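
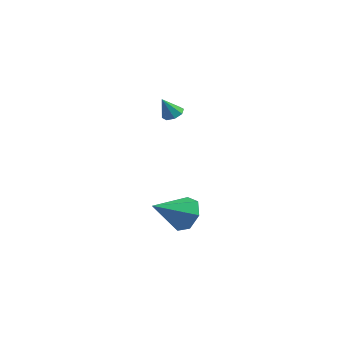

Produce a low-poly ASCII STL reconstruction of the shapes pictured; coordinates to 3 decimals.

solid 
facet normal 0.384 0.779 -0.495
outer loop
vertex 0.99 1.551 -2.487
vertex -0.006 1.818 -2.84
vertex 0.503 2.143 -1.933
endloop
endfacet
facet normal 0.531 -0.303 0.791
outer loop
vertex 0.99 1.551 -2.487
vertex 0.503 2.143 -1.933
vertex -0.814 0.182 -1.8
endloop
endfacet
facet normal 0.385 0.779 -0.495
outer loop
vertex 0.503 2.143 -1.933
vertex -0.006 1.818 -2.84
vertex -0.367 2.491 -2.062
endloop
endfacet
facet normal -0.094 0.130 0.987
outer loop
vertex 0.503 2.143 -1.933
vertex -0.367 2.491 -2.062
vertex -0.814 0.182 -1.8
endloop
endfacet
facet normal 0.385 0.779 -0.495
outer loop
vertex -0.367 2.491 -2.062
vertex -0.006 1.818 -2.84
vertex -0.966 2.332 -2.777
endloop
endfacet
facet normal -0.771 0.217 0.598
outer loop
vertex -0.367 2.491 -2.062
vertex -0.966 2.332 -2.777
vertex -0.814 0.182 -1.8
endloop
endfacet
facet normal 0.384 0.779 -0.496
outer loop
vertex -0.966 2.332 -2.777
vertex -0.006 1.818 -2.84
vertex -0.842 1.786 -3.539
endloop
endfacet
facet normal -0.991 -0.108 -0.084
outer loop
vertex -0.966 2.332 -2.777
vertex -0.842 1.786 -3.539
vertex -0.814 0.182 -1.8
endloop
endfacet
facet normal 0.385 0.779 -0.496
outer loop
vertex -0.842 1.786 -3.539
vertex -0.006 1.818 -2.84
vertex -0.089 1.264 -3.775
endloop
endfacet
facet normal -0.586 -0.600 -0.544
outer loop
vertex -0.842 1.786 -3.539
vertex -0.089 1.264 -3.775
vertex -0.814 0.182 -1.8
endloop
endfacet
facet normal 0.384 0.779 -0.496
outer loop
vertex -0.089 1.264 -3.775
vertex -0.006 1.818 -2.84
vertex 0.726 1.16 -3.307
endloop
endfacet
facet normal 0.137 -0.889 -0.437
outer loop
vertex -0.089 1.264 -3.775
vertex 0.726 1.16 -3.307
vertex -0.814 0.182 -1.8
endloop
endfacet
facet normal 0.384 0.779 -0.495
outer loop
vertex 0.726 1.16 -3.307
vertex -0.006 1.818 -2.84
vertex 0.99 1.551 -2.487
endloop
endfacet
facet normal 0.634 -0.757 0.157
outer loop
vertex 0.726 1.16 -3.307
vertex 0.99 1.551 -2.487
vertex -0.814 0.182 -1.8
endloop
endfacet
facet normal 0.238 0.414 -0.878
outer loop
vertex -1.109 2.459 3.174
vertex -1.535 2.873 3.254
vertex -0.952 2.831 3.392
endloop
endfacet
facet normal 0.729 -0.548 0.410
outer loop
vertex -1.109 2.459 3.174
vertex -0.952 2.831 3.392
vertex -1.825 2.367 4.326
endloop
endfacet
facet normal 0.238 0.416 -0.878
outer loop
vertex -0.952 2.831 3.392
vertex -1.535 2.873 3.254
vertex -1.137 3.228 3.53
endloop
endfacet
facet normal 0.707 0.085 0.703
outer loop
vertex -0.952 2.831 3.392
vertex -1.137 3.228 3.53
vertex -1.825 2.367 4.326
endloop
endfacet
facet normal 0.239 0.415 -0.878
outer loop
vertex -1.137 3.228 3.53
vertex -1.535 2.873 3.254
vertex -1.555 3.418 3.506
endloop
endfacet
facet normal 0.212 0.567 0.796
outer loop
vertex -1.137 3.228 3.53
vertex -1.555 3.418 3.506
vertex -1.825 2.367 4.326
endloop
endfacet
facet normal 0.237 0.415 -0.878
outer loop
vertex -1.555 3.418 3.506
vertex -1.535 2.873 3.254
vertex -1.961 3.288 3.335
endloop
endfacet
facet normal -0.465 0.616 0.636
outer loop
vertex -1.555 3.418 3.506
vertex -1.961 3.288 3.335
vertex -1.825 2.367 4.326
endloop
endfacet
facet normal 0.237 0.415 -0.878
outer loop
vertex -1.961 3.288 3.335
vertex -1.535 2.873 3.254
vertex -2.117 2.916 3.117
endloop
endfacet
facet normal -0.927 0.203 0.316
outer loop
vertex -1.961 3.288 3.335
vertex -2.117 2.916 3.117
vertex -1.825 2.367 4.326
endloop
endfacet
facet normal 0.237 0.415 -0.878
outer loop
vertex -2.117 2.916 3.117
vertex -1.535 2.873 3.254
vertex -1.933 2.519 2.979
endloop
endfacet
facet normal -0.904 -0.427 0.024
outer loop
vertex -2.117 2.916 3.117
vertex -1.933 2.519 2.979
vertex -1.825 2.367 4.326
endloop
endfacet
facet normal 0.237 0.415 -0.878
outer loop
vertex -1.933 2.519 2.979
vertex -1.535 2.873 3.254
vertex -1.515 2.329 3.002
endloop
endfacet
facet normal -0.410 -0.910 -0.070
outer loop
vertex -1.933 2.519 2.979
vertex -1.515 2.329 3.002
vertex -1.825 2.367 4.326
endloop
endfacet
facet normal 0.239 0.415 -0.878
outer loop
vertex -1.515 2.329 3.002
vertex -1.535 2.873 3.254
vertex -1.109 2.459 3.174
endloop
endfacet
facet normal 0.269 -0.959 0.090
outer loop
vertex -1.515 2.329 3.002
vertex -1.109 2.459 3.174
vertex -1.825 2.367 4.326
endloop
endfacet

endsolid


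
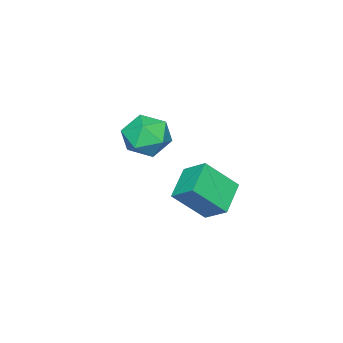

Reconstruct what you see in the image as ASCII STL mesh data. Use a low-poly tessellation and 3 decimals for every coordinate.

solid 
facet normal -0.886 -0.229 0.404
outer loop
vertex 2.483 0.578 2.045
vertex 1.658 1.534 0.777
vertex 2.419 -0.407 1.345
endloop
endfacet
facet normal 0.462 -0.534 0.709
outer loop
vertex 3.782 -0.054 0.723
vertex 2.483 0.578 2.045
vertex 2.419 -0.407 1.345
endloop
endfacet
facet normal -0.886 -0.229 0.404
outer loop
vertex 2.419 -0.407 1.345
vertex 1.658 1.534 0.777
vertex 1.593 0.549 0.077
endloop
endfacet
facet normal -0.053 -0.814 -0.579
outer loop
vertex 1.593 0.549 0.077
vertex 3.782 -0.054 0.723
vertex 2.419 -0.407 1.345
endloop
endfacet
facet normal 0.053 0.814 0.579
outer loop
vertex 2.483 0.578 2.045
vertex 3.021 1.887 0.155
vertex 1.658 1.534 0.777
endloop
endfacet
facet normal 0.461 -0.534 0.709
outer loop
vertex 3.847 0.931 1.423
vertex 2.483 0.578 2.045
vertex 3.782 -0.054 0.723
endloop
endfacet
facet normal 0.053 0.814 0.579
outer loop
vertex 3.847 0.931 1.423
vertex 3.021 1.887 0.155
vertex 2.483 0.578 2.045
endloop
endfacet
facet normal -0.462 0.534 -0.708
outer loop
vertex 1.658 1.534 0.777
vertex 3.021 1.887 0.155
vertex 1.593 0.549 0.077
endloop
endfacet
facet normal -0.053 -0.814 -0.579
outer loop
vertex 2.957 0.902 -0.545
vertex 3.782 -0.054 0.723
vertex 1.593 0.549 0.077
endloop
endfacet
facet normal -0.461 0.534 -0.709
outer loop
vertex 1.593 0.549 0.077
vertex 3.021 1.887 0.155
vertex 2.957 0.902 -0.545
endloop
endfacet
facet normal 0.886 0.229 -0.404
outer loop
vertex 2.957 0.902 -0.545
vertex 3.847 0.931 1.423
vertex 3.782 -0.054 0.723
endloop
endfacet
facet normal 0.886 0.229 -0.404
outer loop
vertex 3.021 1.887 0.155
vertex 3.847 0.931 1.423
vertex 2.957 0.902 -0.545
endloop
endfacet
facet normal -0.095 0.110 0.989
outer loop
vertex -0.031 -2.881 1.92
vertex 0.16 -3.97 2.059
vertex 1.011 -3.251 2.061
endloop
endfacet
facet normal 0.157 0.706 0.690
outer loop
vertex -0.031 -2.881 1.92
vertex 1.011 -3.251 2.061
vertex 0.797 -2.463 1.303
endloop
endfacet
facet normal -0.316 0.927 0.203
outer loop
vertex -0.031 -2.881 1.92
vertex 0.797 -2.463 1.303
vertex -0.186 -2.695 0.832
endloop
endfacet
facet normal -0.861 0.466 0.202
outer loop
vertex -0.031 -2.881 1.92
vertex -0.186 -2.695 0.832
vertex -0.58 -3.627 1.3
endloop
endfacet
facet normal -0.724 -0.039 0.688
outer loop
vertex -0.031 -2.881 1.92
vertex -0.58 -3.627 1.3
vertex 0.16 -3.97 2.059
endloop
endfacet
facet normal 0.763 0.544 0.350
outer loop
vertex 0.797 -2.463 1.303
vertex 1.011 -3.251 2.061
vertex 1.5 -3.293 1.06
endloop
endfacet
facet normal 0.355 -0.422 0.834
outer loop
vertex 1.011 -3.251 2.061
vertex 0.16 -3.97 2.059
vertex 1.106 -4.225 1.528
endloop
endfacet
facet normal -0.663 -0.663 0.347
outer loop
vertex 0.16 -3.97 2.059
vertex -0.58 -3.627 1.3
vertex 0.123 -4.457 1.057
endloop
endfacet
facet normal -0.885 0.154 -0.439
outer loop
vertex -0.58 -3.627 1.3
vertex -0.186 -2.695 0.832
vertex -0.091 -3.669 0.299
endloop
endfacet
facet normal -0.003 0.899 -0.437
outer loop
vertex -0.186 -2.695 0.832
vertex 0.797 -2.463 1.303
vertex 0.76 -2.95 0.301
endloop
endfacet
facet normal 0.861 -0.466 -0.202
outer loop
vertex 0.951 -4.039 0.44
vertex 1.5 -3.293 1.06
vertex 1.106 -4.225 1.528
endloop
endfacet
facet normal 0.316 -0.927 -0.203
outer loop
vertex 0.951 -4.039 0.44
vertex 1.106 -4.225 1.528
vertex 0.123 -4.457 1.057
endloop
endfacet
facet normal -0.157 -0.706 -0.690
outer loop
vertex 0.951 -4.039 0.44
vertex 0.123 -4.457 1.057
vertex -0.091 -3.669 0.299
endloop
endfacet
facet normal 0.095 -0.110 -0.989
outer loop
vertex 0.951 -4.039 0.44
vertex -0.091 -3.669 0.299
vertex 0.76 -2.95 0.301
endloop
endfacet
facet normal 0.724 0.039 -0.688
outer loop
vertex 0.951 -4.039 0.44
vertex 0.76 -2.95 0.301
vertex 1.5 -3.293 1.06
endloop
endfacet
facet normal 0.885 -0.154 0.439
outer loop
vertex 1.106 -4.225 1.528
vertex 1.5 -3.293 1.06
vertex 1.011 -3.251 2.061
endloop
endfacet
facet normal 0.003 -0.899 0.437
outer loop
vertex 0.123 -4.457 1.057
vertex 1.106 -4.225 1.528
vertex 0.16 -3.97 2.059
endloop
endfacet
facet normal -0.763 -0.544 -0.350
outer loop
vertex -0.091 -3.669 0.299
vertex 0.123 -4.457 1.057
vertex -0.58 -3.627 1.3
endloop
endfacet
facet normal -0.355 0.422 -0.834
outer loop
vertex 0.76 -2.95 0.301
vertex -0.091 -3.669 0.299
vertex -0.186 -2.695 0.832
endloop
endfacet
facet normal 0.663 0.663 -0.347
outer loop
vertex 1.5 -3.293 1.06
vertex 0.76 -2.95 0.301
vertex 0.797 -2.463 1.303
endloop
endfacet

endsolid


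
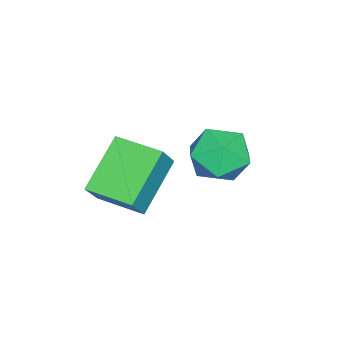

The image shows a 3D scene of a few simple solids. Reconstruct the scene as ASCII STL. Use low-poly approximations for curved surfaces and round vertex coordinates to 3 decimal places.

solid 
facet normal -0.504 0.842 0.192
outer loop
vertex 3.855 1.931 -1.013
vertex 3.019 1.519 -1.4
vertex 3.223 1.417 -0.417
endloop
endfacet
facet normal 0.021 0.746 0.666
outer loop
vertex 3.855 1.931 -1.013
vertex 3.223 1.417 -0.417
vertex 4.22 1.299 -0.316
endloop
endfacet
facet normal 0.637 0.707 0.308
outer loop
vertex 3.855 1.931 -1.013
vertex 4.22 1.299 -0.316
vertex 4.633 1.328 -1.237
endloop
endfacet
facet normal 0.492 0.779 -0.388
outer loop
vertex 3.855 1.931 -1.013
vertex 4.633 1.328 -1.237
vertex 3.89 1.464 -1.907
endloop
endfacet
facet normal -0.213 0.863 -0.459
outer loop
vertex 3.855 1.931 -1.013
vertex 3.89 1.464 -1.907
vertex 3.019 1.519 -1.4
endloop
endfacet
facet normal -0.086 0.118 0.989
outer loop
vertex 4.22 1.299 -0.316
vertex 3.223 1.417 -0.417
vertex 3.61 0.496 -0.273
endloop
endfacet
facet normal -0.935 0.275 0.223
outer loop
vertex 3.223 1.417 -0.417
vertex 3.019 1.519 -1.4
vertex 2.867 0.632 -0.943
endloop
endfacet
facet normal -0.464 0.308 -0.831
outer loop
vertex 3.019 1.519 -1.4
vertex 3.89 1.464 -1.907
vertex 3.28 0.661 -1.864
endloop
endfacet
facet normal 0.677 0.173 -0.716
outer loop
vertex 3.89 1.464 -1.907
vertex 4.633 1.328 -1.237
vertex 4.277 0.543 -1.763
endloop
endfacet
facet normal 0.910 0.055 0.410
outer loop
vertex 4.633 1.328 -1.237
vertex 4.22 1.299 -0.316
vertex 4.481 0.441 -0.78
endloop
endfacet
facet normal -0.492 -0.779 0.388
outer loop
vertex 3.645 0.029 -1.167
vertex 3.61 0.496 -0.273
vertex 2.867 0.632 -0.943
endloop
endfacet
facet normal -0.637 -0.707 -0.308
outer loop
vertex 3.645 0.029 -1.167
vertex 2.867 0.632 -0.943
vertex 3.28 0.661 -1.864
endloop
endfacet
facet normal -0.021 -0.746 -0.666
outer loop
vertex 3.645 0.029 -1.167
vertex 3.28 0.661 -1.864
vertex 4.277 0.543 -1.763
endloop
endfacet
facet normal 0.504 -0.842 -0.192
outer loop
vertex 3.645 0.029 -1.167
vertex 4.277 0.543 -1.763
vertex 4.481 0.441 -0.78
endloop
endfacet
facet normal 0.213 -0.863 0.459
outer loop
vertex 3.645 0.029 -1.167
vertex 4.481 0.441 -0.78
vertex 3.61 0.496 -0.273
endloop
endfacet
facet normal -0.677 -0.173 0.716
outer loop
vertex 2.867 0.632 -0.943
vertex 3.61 0.496 -0.273
vertex 3.223 1.417 -0.417
endloop
endfacet
facet normal -0.910 -0.055 -0.410
outer loop
vertex 3.28 0.661 -1.864
vertex 2.867 0.632 -0.943
vertex 3.019 1.519 -1.4
endloop
endfacet
facet normal 0.086 -0.118 -0.989
outer loop
vertex 4.277 0.543 -1.763
vertex 3.28 0.661 -1.864
vertex 3.89 1.464 -1.907
endloop
endfacet
facet normal 0.935 -0.275 -0.223
outer loop
vertex 4.481 0.441 -0.78
vertex 4.277 0.543 -1.763
vertex 4.633 1.328 -1.237
endloop
endfacet
facet normal 0.464 -0.308 0.831
outer loop
vertex 3.61 0.496 -0.273
vertex 4.481 0.441 -0.78
vertex 4.22 1.299 -0.316
endloop
endfacet
facet normal -0.577 0.036 -0.816
outer loop
vertex 2.432 -2.553 -3.023
vertex 2.553 -0.988 -3.04
vertex 4.066 -2.693 -4.185
endloop
endfacet
facet normal -0.077 -0.997 0.012
outer loop
vertex 4.707 -2.732 -3.28
vertex 2.432 -2.553 -3.023
vertex 4.066 -2.693 -4.185
endloop
endfacet
facet normal -0.578 0.035 -0.816
outer loop
vertex 4.066 -2.693 -4.185
vertex 2.553 -0.988 -3.04
vertex 4.187 -1.127 -4.203
endloop
endfacet
facet normal 0.813 -0.069 -0.579
outer loop
vertex 4.187 -1.127 -4.203
vertex 4.707 -2.732 -3.28
vertex 4.066 -2.693 -4.185
endloop
endfacet
facet normal -0.813 0.069 0.579
outer loop
vertex 2.432 -2.553 -3.023
vertex 3.194 -1.027 -2.135
vertex 2.553 -0.988 -3.04
endloop
endfacet
facet normal -0.077 -0.997 0.011
outer loop
vertex 3.073 -2.593 -2.117
vertex 2.432 -2.553 -3.023
vertex 4.707 -2.732 -3.28
endloop
endfacet
facet normal -0.813 0.069 0.578
outer loop
vertex 3.073 -2.593 -2.117
vertex 3.194 -1.027 -2.135
vertex 2.432 -2.553 -3.023
endloop
endfacet
facet normal 0.077 0.997 -0.011
outer loop
vertex 2.553 -0.988 -3.04
vertex 3.194 -1.027 -2.135
vertex 4.187 -1.127 -4.203
endloop
endfacet
facet normal 0.813 -0.069 -0.578
outer loop
vertex 4.828 -1.167 -3.297
vertex 4.707 -2.732 -3.28
vertex 4.187 -1.127 -4.203
endloop
endfacet
facet normal 0.078 0.997 -0.011
outer loop
vertex 4.187 -1.127 -4.203
vertex 3.194 -1.027 -2.135
vertex 4.828 -1.167 -3.297
endloop
endfacet
facet normal 0.577 -0.036 0.816
outer loop
vertex 4.828 -1.167 -3.297
vertex 3.073 -2.593 -2.117
vertex 4.707 -2.732 -3.28
endloop
endfacet
facet normal 0.577 -0.035 0.816
outer loop
vertex 3.194 -1.027 -2.135
vertex 3.073 -2.593 -2.117
vertex 4.828 -1.167 -3.297
endloop
endfacet

endsolid


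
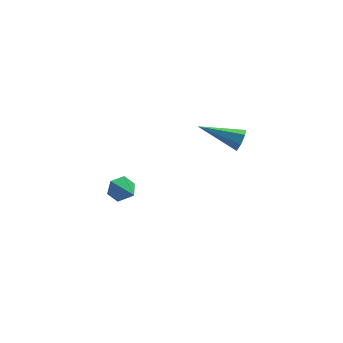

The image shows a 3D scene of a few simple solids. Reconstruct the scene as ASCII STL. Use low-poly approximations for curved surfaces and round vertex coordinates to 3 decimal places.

solid 
facet normal 0.768 -0.538 -0.349
outer loop
vertex 3.817 -0.74 2.645
vertex 3.505 -0.926 2.245
vertex 3.817 -0.485 2.252
endloop
endfacet
facet normal 0.419 0.762 0.494
outer loop
vertex 3.817 -0.74 2.645
vertex 3.817 -0.485 2.252
vertex 2.115 0.046 2.875
endloop
endfacet
facet normal 0.768 -0.538 -0.348
outer loop
vertex 3.817 -0.485 2.252
vertex 3.505 -0.926 2.245
vertex 3.582 -0.562 1.853
endloop
endfacet
facet normal 0.186 0.938 -0.291
outer loop
vertex 3.817 -0.485 2.252
vertex 3.582 -0.562 1.853
vertex 2.115 0.046 2.875
endloop
endfacet
facet normal 0.768 -0.537 -0.348
outer loop
vertex 3.582 -0.562 1.853
vertex 3.505 -0.926 2.245
vertex 3.29 -0.913 1.75
endloop
endfacet
facet normal -0.338 0.513 -0.790
outer loop
vertex 3.582 -0.562 1.853
vertex 3.29 -0.913 1.75
vertex 2.115 0.046 2.875
endloop
endfacet
facet normal 0.769 -0.536 -0.348
outer loop
vertex 3.29 -0.913 1.75
vertex 3.505 -0.926 2.245
vertex 3.16 -1.274 2.019
endloop
endfacet
facet normal -0.756 -0.193 -0.625
outer loop
vertex 3.29 -0.913 1.75
vertex 3.16 -1.274 2.019
vertex 2.115 0.046 2.875
endloop
endfacet
facet normal 0.769 -0.536 -0.349
outer loop
vertex 3.16 -1.274 2.019
vertex 3.505 -0.926 2.245
vertex 3.29 -1.373 2.458
endloop
endfacet
facet normal -0.757 -0.649 0.078
outer loop
vertex 3.16 -1.274 2.019
vertex 3.29 -1.373 2.458
vertex 2.115 0.046 2.875
endloop
endfacet
facet normal 0.769 -0.536 -0.348
outer loop
vertex 3.29 -1.373 2.458
vertex 3.505 -0.926 2.245
vertex 3.582 -1.135 2.737
endloop
endfacet
facet normal -0.338 -0.512 0.790
outer loop
vertex 3.29 -1.373 2.458
vertex 3.582 -1.135 2.737
vertex 2.115 0.046 2.875
endloop
endfacet
facet normal 0.768 -0.538 -0.349
outer loop
vertex 3.582 -1.135 2.737
vertex 3.505 -0.926 2.245
vertex 3.817 -0.74 2.645
endloop
endfacet
facet normal 0.186 0.117 0.976
outer loop
vertex 3.582 -1.135 2.737
vertex 3.817 -0.74 2.645
vertex 2.115 0.046 2.875
endloop
endfacet
facet normal -0.046 0.904 -0.426
outer loop
vertex 0.57 3.883 -2.838
vertex 0.299 3.62 -3.367
vertex -0.077 3.83 -2.88
endloop
endfacet
facet normal -0.068 0.040 0.997
outer loop
vertex 0.57 3.883 -2.838
vertex -0.077 3.83 -2.88
vertex 0.361 2.4 -2.793
endloop
endfacet
facet normal -0.046 0.904 -0.425
outer loop
vertex -0.077 3.83 -2.88
vertex 0.299 3.62 -3.367
vertex -0.347 3.567 -3.41
endloop
endfacet
facet normal -0.821 -0.219 0.527
outer loop
vertex -0.077 3.83 -2.88
vertex -0.347 3.567 -3.41
vertex 0.361 2.4 -2.793
endloop
endfacet
facet normal -0.046 0.904 -0.426
outer loop
vertex -0.347 3.567 -3.41
vertex 0.299 3.62 -3.367
vertex 0.029 3.357 -3.896
endloop
endfacet
facet normal -0.734 -0.607 -0.306
outer loop
vertex -0.347 3.567 -3.41
vertex 0.029 3.357 -3.896
vertex 0.361 2.4 -2.793
endloop
endfacet
facet normal -0.046 0.904 -0.426
outer loop
vertex 0.029 3.357 -3.896
vertex 0.299 3.62 -3.367
vertex 0.675 3.41 -3.854
endloop
endfacet
facet normal 0.104 -0.736 -0.669
outer loop
vertex 0.029 3.357 -3.896
vertex 0.675 3.41 -3.854
vertex 0.361 2.4 -2.793
endloop
endfacet
facet normal -0.046 0.904 -0.425
outer loop
vertex 0.675 3.41 -3.854
vertex 0.299 3.62 -3.367
vertex 0.946 3.673 -3.324
endloop
endfacet
facet normal 0.856 -0.477 -0.201
outer loop
vertex 0.675 3.41 -3.854
vertex 0.946 3.673 -3.324
vertex 0.361 2.4 -2.793
endloop
endfacet
facet normal -0.046 0.904 -0.426
outer loop
vertex 0.946 3.673 -3.324
vertex 0.299 3.62 -3.367
vertex 0.57 3.883 -2.838
endloop
endfacet
facet normal 0.769 -0.089 0.633
outer loop
vertex 0.946 3.673 -3.324
vertex 0.57 3.883 -2.838
vertex 0.361 2.4 -2.793
endloop
endfacet

endsolid


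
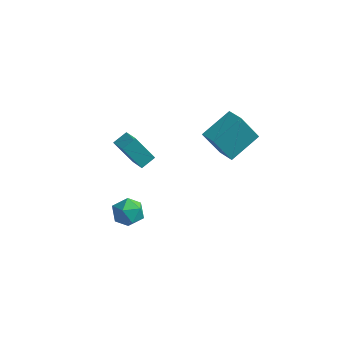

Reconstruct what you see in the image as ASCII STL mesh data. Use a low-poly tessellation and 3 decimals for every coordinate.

solid 
facet normal -0.495 -0.232 0.837
outer loop
vertex -3.761 0.528 0.484
vertex -3.429 1.295 0.893
vertex -4.672 1.122 0.11
endloop
endfacet
facet normal -0.357 -0.824 -0.440
outer loop
vertex -3.771 1.545 -1.413
vertex -3.761 0.528 0.484
vertex -4.672 1.122 0.11
endloop
endfacet
facet normal -0.495 -0.232 0.837
outer loop
vertex -4.672 1.122 0.11
vertex -3.429 1.295 0.893
vertex -4.34 1.889 0.519
endloop
endfacet
facet normal -0.792 0.516 -0.325
outer loop
vertex -4.34 1.889 0.519
vertex -3.771 1.545 -1.413
vertex -4.672 1.122 0.11
endloop
endfacet
facet normal 0.792 -0.516 0.325
outer loop
vertex -3.761 0.528 0.484
vertex -2.528 1.718 -0.63
vertex -3.429 1.295 0.893
endloop
endfacet
facet normal -0.357 -0.824 -0.440
outer loop
vertex -2.86 0.951 -1.039
vertex -3.761 0.528 0.484
vertex -3.771 1.545 -1.413
endloop
endfacet
facet normal 0.792 -0.516 0.325
outer loop
vertex -2.86 0.951 -1.039
vertex -2.528 1.718 -0.63
vertex -3.761 0.528 0.484
endloop
endfacet
facet normal 0.357 0.824 0.440
outer loop
vertex -3.429 1.295 0.893
vertex -2.528 1.718 -0.63
vertex -4.34 1.889 0.519
endloop
endfacet
facet normal -0.792 0.516 -0.325
outer loop
vertex -3.439 2.312 -1.004
vertex -3.771 1.545 -1.413
vertex -4.34 1.889 0.519
endloop
endfacet
facet normal 0.357 0.824 0.440
outer loop
vertex -4.34 1.889 0.519
vertex -2.528 1.718 -0.63
vertex -3.439 2.312 -1.004
endloop
endfacet
facet normal 0.495 0.232 -0.837
outer loop
vertex -3.439 2.312 -1.004
vertex -2.86 0.951 -1.039
vertex -3.771 1.545 -1.413
endloop
endfacet
facet normal 0.495 0.232 -0.837
outer loop
vertex -2.528 1.718 -0.63
vertex -2.86 0.951 -1.039
vertex -3.439 2.312 -1.004
endloop
endfacet
facet normal -0.390 -0.321 0.863
outer loop
vertex 2.008 2.501 4.007
vertex 1.063 3.011 3.77
vertex 1.356 0.874 3.107
endloop
endfacet
facet normal 0.860 -0.464 0.215
outer loop
vertex 2.077 1.469 1.51
vertex 2.008 2.501 4.007
vertex 1.356 0.874 3.107
endloop
endfacet
facet normal -0.391 -0.321 0.863
outer loop
vertex 1.356 0.874 3.107
vertex 1.063 3.011 3.77
vertex 0.411 1.385 2.869
endloop
endfacet
facet normal -0.331 -0.825 -0.457
outer loop
vertex 0.411 1.385 2.869
vertex 2.077 1.469 1.51
vertex 1.356 0.874 3.107
endloop
endfacet
facet normal 0.331 0.826 0.457
outer loop
vertex 2.008 2.501 4.007
vertex 1.784 3.606 2.173
vertex 1.063 3.011 3.77
endloop
endfacet
facet normal 0.859 -0.464 0.215
outer loop
vertex 2.729 3.095 2.411
vertex 2.008 2.501 4.007
vertex 2.077 1.469 1.51
endloop
endfacet
facet normal 0.331 0.826 0.457
outer loop
vertex 2.729 3.095 2.411
vertex 1.784 3.606 2.173
vertex 2.008 2.501 4.007
endloop
endfacet
facet normal -0.859 0.464 -0.215
outer loop
vertex 1.063 3.011 3.77
vertex 1.784 3.606 2.173
vertex 0.411 1.385 2.869
endloop
endfacet
facet normal -0.331 -0.826 -0.457
outer loop
vertex 1.132 1.979 1.273
vertex 2.077 1.469 1.51
vertex 0.411 1.385 2.869
endloop
endfacet
facet normal -0.859 0.464 -0.216
outer loop
vertex 0.411 1.385 2.869
vertex 1.784 3.606 2.173
vertex 1.132 1.979 1.273
endloop
endfacet
facet normal 0.390 0.322 -0.863
outer loop
vertex 1.132 1.979 1.273
vertex 2.729 3.095 2.411
vertex 2.077 1.469 1.51
endloop
endfacet
facet normal 0.391 0.321 -0.863
outer loop
vertex 1.784 3.606 2.173
vertex 2.729 3.095 2.411
vertex 1.132 1.979 1.273
endloop
endfacet
facet normal 0.364 0.564 0.741
outer loop
vertex -2.662 0.476 -3.49
vertex -3.115 -0.072 -2.85
vertex -2.224 -0.291 -3.121
endloop
endfacet
facet normal 0.812 0.553 0.186
outer loop
vertex -2.662 0.476 -3.49
vertex -2.224 -0.291 -3.121
vertex -2.143 -0.096 -4.055
endloop
endfacet
facet normal 0.462 0.799 -0.385
outer loop
vertex -2.662 0.476 -3.49
vertex -2.143 -0.096 -4.055
vertex -2.983 0.243 -4.36
endloop
endfacet
facet normal -0.202 0.962 -0.183
outer loop
vertex -2.662 0.476 -3.49
vertex -2.983 0.243 -4.36
vertex -3.585 0.258 -3.616
endloop
endfacet
facet normal -0.263 0.817 0.513
outer loop
vertex -2.662 0.476 -3.49
vertex -3.585 0.258 -3.616
vertex -3.115 -0.072 -2.85
endloop
endfacet
facet normal 0.990 -0.126 0.060
outer loop
vertex -2.143 -0.096 -4.055
vertex -2.224 -0.291 -3.121
vertex -2.275 -0.998 -3.764
endloop
endfacet
facet normal 0.264 -0.110 0.958
outer loop
vertex -2.224 -0.291 -3.121
vertex -3.115 -0.072 -2.85
vertex -2.877 -0.983 -3.02
endloop
endfacet
facet normal -0.750 0.300 0.589
outer loop
vertex -3.115 -0.072 -2.85
vertex -3.585 0.258 -3.616
vertex -3.717 -0.644 -3.325
endloop
endfacet
facet normal -0.651 0.536 -0.538
outer loop
vertex -3.585 0.258 -3.616
vertex -2.983 0.243 -4.36
vertex -3.636 -0.449 -4.259
endloop
endfacet
facet normal 0.423 0.272 -0.864
outer loop
vertex -2.983 0.243 -4.36
vertex -2.143 -0.096 -4.055
vertex -2.745 -0.668 -4.53
endloop
endfacet
facet normal 0.202 -0.962 0.183
outer loop
vertex -3.198 -1.216 -3.89
vertex -2.275 -0.998 -3.764
vertex -2.877 -0.983 -3.02
endloop
endfacet
facet normal -0.462 -0.799 0.385
outer loop
vertex -3.198 -1.216 -3.89
vertex -2.877 -0.983 -3.02
vertex -3.717 -0.644 -3.325
endloop
endfacet
facet normal -0.812 -0.553 -0.186
outer loop
vertex -3.198 -1.216 -3.89
vertex -3.717 -0.644 -3.325
vertex -3.636 -0.449 -4.259
endloop
endfacet
facet normal -0.364 -0.564 -0.741
outer loop
vertex -3.198 -1.216 -3.89
vertex -3.636 -0.449 -4.259
vertex -2.745 -0.668 -4.53
endloop
endfacet
facet normal 0.263 -0.817 -0.513
outer loop
vertex -3.198 -1.216 -3.89
vertex -2.745 -0.668 -4.53
vertex -2.275 -0.998 -3.764
endloop
endfacet
facet normal 0.651 -0.536 0.538
outer loop
vertex -2.877 -0.983 -3.02
vertex -2.275 -0.998 -3.764
vertex -2.224 -0.291 -3.121
endloop
endfacet
facet normal -0.423 -0.272 0.864
outer loop
vertex -3.717 -0.644 -3.325
vertex -2.877 -0.983 -3.02
vertex -3.115 -0.072 -2.85
endloop
endfacet
facet normal -0.990 0.126 -0.060
outer loop
vertex -3.636 -0.449 -4.259
vertex -3.717 -0.644 -3.325
vertex -3.585 0.258 -3.616
endloop
endfacet
facet normal -0.264 0.110 -0.958
outer loop
vertex -2.745 -0.668 -4.53
vertex -3.636 -0.449 -4.259
vertex -2.983 0.243 -4.36
endloop
endfacet
facet normal 0.750 -0.300 -0.589
outer loop
vertex -2.275 -0.998 -3.764
vertex -2.745 -0.668 -4.53
vertex -2.143 -0.096 -4.055
endloop
endfacet

endsolid


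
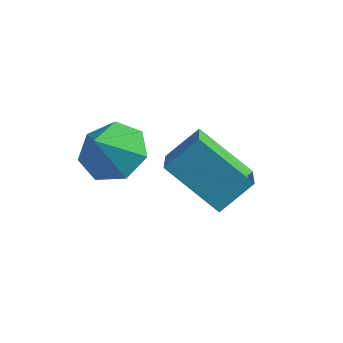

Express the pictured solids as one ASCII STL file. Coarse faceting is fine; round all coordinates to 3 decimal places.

solid 
facet normal -0.011 0.658 -0.753
outer loop
vertex -2.228 1.015 2.866
vertex -2.626 0.455 2.383
vertex -2.956 1.035 2.894
endloop
endfacet
facet normal 0.044 0.239 0.970
outer loop
vertex -2.228 1.015 2.866
vertex -2.956 1.035 2.894
vertex -2.614 -0.255 3.197
endloop
endfacet
facet normal -0.010 0.658 -0.753
outer loop
vertex -2.956 1.035 2.894
vertex -2.626 0.455 2.383
vertex -3.435 0.618 2.536
endloop
endfacet
facet normal -0.612 0.024 0.791
outer loop
vertex -2.956 1.035 2.894
vertex -3.435 0.618 2.536
vertex -2.614 -0.255 3.197
endloop
endfacet
facet normal -0.010 0.657 -0.754
outer loop
vertex -3.435 0.618 2.536
vertex -2.626 0.455 2.383
vertex -3.305 0.078 2.064
endloop
endfacet
facet normal -0.800 -0.492 0.343
outer loop
vertex -3.435 0.618 2.536
vertex -3.305 0.078 2.064
vertex -2.614 -0.255 3.197
endloop
endfacet
facet normal -0.011 0.657 -0.753
outer loop
vertex -3.305 0.078 2.064
vertex -2.626 0.455 2.383
vertex -2.663 -0.177 1.832
endloop
endfacet
facet normal -0.381 -0.924 -0.039
outer loop
vertex -3.305 0.078 2.064
vertex -2.663 -0.177 1.832
vertex -2.614 -0.255 3.197
endloop
endfacet
facet normal -0.010 0.657 -0.753
outer loop
vertex -2.663 -0.177 1.832
vertex -2.626 0.455 2.383
vertex -1.993 0.043 2.015
endloop
endfacet
facet normal 0.327 -0.943 -0.066
outer loop
vertex -2.663 -0.177 1.832
vertex -1.993 0.043 2.015
vertex -2.614 -0.255 3.197
endloop
endfacet
facet normal -0.011 0.657 -0.754
outer loop
vertex -1.993 0.043 2.015
vertex -2.626 0.455 2.383
vertex -1.799 0.574 2.475
endloop
endfacet
facet normal 0.796 -0.536 0.283
outer loop
vertex -1.993 0.043 2.015
vertex -1.799 0.574 2.475
vertex -2.614 -0.255 3.197
endloop
endfacet
facet normal -0.011 0.657 -0.753
outer loop
vertex -1.799 0.574 2.475
vertex -2.626 0.455 2.383
vertex -2.228 1.015 2.866
endloop
endfacet
facet normal 0.668 -0.009 0.744
outer loop
vertex -1.799 0.574 2.475
vertex -2.228 1.015 2.866
vertex -2.614 -0.255 3.197
endloop
endfacet
facet normal -0.774 -0.114 0.623
outer loop
vertex -1.836 1.273 1.64
vertex -1.368 1.986 2.351
vertex -2.65 2.577 0.868
endloop
endfacet
facet normal -0.422 -0.642 -0.640
outer loop
vertex -1.312 2.774 -0.211
vertex -1.836 1.273 1.64
vertex -2.65 2.577 0.868
endloop
endfacet
facet normal -0.774 -0.113 0.624
outer loop
vertex -2.65 2.577 0.868
vertex -1.368 1.986 2.351
vertex -2.182 3.29 1.578
endloop
endfacet
facet normal -0.474 0.758 -0.449
outer loop
vertex -2.182 3.29 1.578
vertex -1.312 2.774 -0.211
vertex -2.65 2.577 0.868
endloop
endfacet
facet normal 0.473 -0.758 0.449
outer loop
vertex -1.836 1.273 1.64
vertex -0.03 2.183 1.272
vertex -1.368 1.986 2.351
endloop
endfacet
facet normal -0.421 -0.642 -0.640
outer loop
vertex -0.498 1.47 0.562
vertex -1.836 1.273 1.64
vertex -1.312 2.774 -0.211
endloop
endfacet
facet normal 0.473 -0.758 0.449
outer loop
vertex -0.498 1.47 0.562
vertex -0.03 2.183 1.272
vertex -1.836 1.273 1.64
endloop
endfacet
facet normal 0.421 0.642 0.640
outer loop
vertex -1.368 1.986 2.351
vertex -0.03 2.183 1.272
vertex -2.182 3.29 1.578
endloop
endfacet
facet normal -0.473 0.758 -0.449
outer loop
vertex -0.844 3.487 0.5
vertex -1.312 2.774 -0.211
vertex -2.182 3.29 1.578
endloop
endfacet
facet normal 0.421 0.642 0.640
outer loop
vertex -2.182 3.29 1.578
vertex -0.03 2.183 1.272
vertex -0.844 3.487 0.5
endloop
endfacet
facet normal 0.774 0.114 -0.623
outer loop
vertex -0.844 3.487 0.5
vertex -0.498 1.47 0.562
vertex -1.312 2.774 -0.211
endloop
endfacet
facet normal 0.773 0.113 -0.624
outer loop
vertex -0.03 2.183 1.272
vertex -0.498 1.47 0.562
vertex -0.844 3.487 0.5
endloop
endfacet

endsolid


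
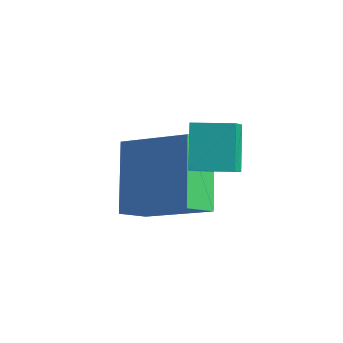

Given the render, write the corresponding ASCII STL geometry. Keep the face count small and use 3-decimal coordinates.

solid 
facet normal -0.474 0.668 0.573
outer loop
vertex -0.769 4.095 1.855
vertex -0.502 4.756 1.305
vertex -2.502 3.846 0.713
endloop
endfacet
facet normal -0.297 -0.735 0.610
outer loop
vertex -1.578 2.544 -0.405
vertex -0.769 4.095 1.855
vertex -2.502 3.846 0.713
endloop
endfacet
facet normal -0.474 0.668 0.574
outer loop
vertex -2.502 3.846 0.713
vertex -0.502 4.756 1.305
vertex -2.235 4.507 0.164
endloop
endfacet
facet normal -0.829 -0.119 -0.546
outer loop
vertex -2.235 4.507 0.164
vertex -1.578 2.544 -0.405
vertex -2.502 3.846 0.713
endloop
endfacet
facet normal 0.829 0.119 0.546
outer loop
vertex -0.769 4.095 1.855
vertex 0.422 3.454 0.187
vertex -0.502 4.756 1.305
endloop
endfacet
facet normal -0.296 -0.735 0.610
outer loop
vertex 0.155 2.793 0.736
vertex -0.769 4.095 1.855
vertex -1.578 2.544 -0.405
endloop
endfacet
facet normal 0.829 0.119 0.546
outer loop
vertex 0.155 2.793 0.736
vertex 0.422 3.454 0.187
vertex -0.769 4.095 1.855
endloop
endfacet
facet normal 0.296 0.735 -0.610
outer loop
vertex -0.502 4.756 1.305
vertex 0.422 3.454 0.187
vertex -2.235 4.507 0.164
endloop
endfacet
facet normal -0.829 -0.119 -0.546
outer loop
vertex -1.311 3.205 -0.955
vertex -1.578 2.544 -0.405
vertex -2.235 4.507 0.164
endloop
endfacet
facet normal 0.296 0.735 -0.610
outer loop
vertex -2.235 4.507 0.164
vertex 0.422 3.454 0.187
vertex -1.311 3.205 -0.955
endloop
endfacet
facet normal 0.474 -0.668 -0.573
outer loop
vertex -1.311 3.205 -0.955
vertex 0.155 2.793 0.736
vertex -1.578 2.544 -0.405
endloop
endfacet
facet normal 0.474 -0.668 -0.574
outer loop
vertex 0.422 3.454 0.187
vertex 0.155 2.793 0.736
vertex -1.311 3.205 -0.955
endloop
endfacet
facet normal -0.881 -0.455 -0.129
outer loop
vertex 0.025 3.022 1.894
vertex -0.49 3.783 2.726
vertex -0.165 3.563 1.28
endloop
endfacet
facet normal 0.416 -0.614 -0.670
outer loop
vertex 0.75 4.037 1.414
vertex 0.025 3.022 1.894
vertex -0.165 3.563 1.28
endloop
endfacet
facet normal -0.880 -0.457 -0.128
outer loop
vertex -0.165 3.563 1.28
vertex -0.49 3.783 2.726
vertex -0.681 4.324 2.112
endloop
endfacet
facet normal -0.227 0.644 -0.730
outer loop
vertex -0.681 4.324 2.112
vertex 0.75 4.037 1.414
vertex -0.165 3.563 1.28
endloop
endfacet
facet normal 0.227 -0.645 0.730
outer loop
vertex 0.025 3.022 1.894
vertex 0.425 4.257 2.86
vertex -0.49 3.783 2.726
endloop
endfacet
facet normal 0.416 -0.614 -0.671
outer loop
vertex 0.941 3.496 2.028
vertex 0.025 3.022 1.894
vertex 0.75 4.037 1.414
endloop
endfacet
facet normal 0.227 -0.645 0.730
outer loop
vertex 0.941 3.496 2.028
vertex 0.425 4.257 2.86
vertex 0.025 3.022 1.894
endloop
endfacet
facet normal -0.416 0.614 0.671
outer loop
vertex -0.49 3.783 2.726
vertex 0.425 4.257 2.86
vertex -0.681 4.324 2.112
endloop
endfacet
facet normal -0.227 0.645 -0.730
outer loop
vertex 0.235 4.798 2.246
vertex 0.75 4.037 1.414
vertex -0.681 4.324 2.112
endloop
endfacet
facet normal -0.416 0.615 0.670
outer loop
vertex -0.681 4.324 2.112
vertex 0.425 4.257 2.86
vertex 0.235 4.798 2.246
endloop
endfacet
facet normal 0.881 0.456 0.128
outer loop
vertex 0.235 4.798 2.246
vertex 0.941 3.496 2.028
vertex 0.75 4.037 1.414
endloop
endfacet
facet normal 0.881 0.456 0.129
outer loop
vertex 0.425 4.257 2.86
vertex 0.941 3.496 2.028
vertex 0.235 4.798 2.246
endloop
endfacet

endsolid


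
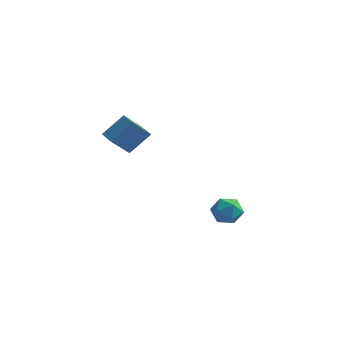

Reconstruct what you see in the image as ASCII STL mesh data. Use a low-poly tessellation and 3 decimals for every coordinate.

solid 
facet normal -0.823 0.558 0.103
outer loop
vertex -4.871 0.733 0.31
vertex -3.99 1.79 1.62
vertex -4.252 1.896 -1.045
endloop
endfacet
facet normal -0.464 -0.556 -0.689
outer loop
vertex -3.33 1.27 -1.16
vertex -4.871 0.733 0.31
vertex -4.252 1.896 -1.045
endloop
endfacet
facet normal -0.823 0.558 0.103
outer loop
vertex -4.252 1.896 -1.045
vertex -3.99 1.79 1.62
vertex -3.371 2.953 0.265
endloop
endfacet
facet normal 0.328 0.615 -0.717
outer loop
vertex -3.371 2.953 0.265
vertex -3.33 1.27 -1.16
vertex -4.252 1.896 -1.045
endloop
endfacet
facet normal -0.328 -0.615 0.717
outer loop
vertex -4.871 0.733 0.31
vertex -3.068 1.164 1.505
vertex -3.99 1.79 1.62
endloop
endfacet
facet normal -0.464 -0.556 -0.689
outer loop
vertex -3.949 0.107 0.195
vertex -4.871 0.733 0.31
vertex -3.33 1.27 -1.16
endloop
endfacet
facet normal -0.328 -0.615 0.717
outer loop
vertex -3.949 0.107 0.195
vertex -3.068 1.164 1.505
vertex -4.871 0.733 0.31
endloop
endfacet
facet normal 0.464 0.556 0.689
outer loop
vertex -3.99 1.79 1.62
vertex -3.068 1.164 1.505
vertex -3.371 2.953 0.265
endloop
endfacet
facet normal 0.328 0.615 -0.717
outer loop
vertex -2.449 2.327 0.15
vertex -3.33 1.27 -1.16
vertex -3.371 2.953 0.265
endloop
endfacet
facet normal 0.464 0.556 0.689
outer loop
vertex -3.371 2.953 0.265
vertex -3.068 1.164 1.505
vertex -2.449 2.327 0.15
endloop
endfacet
facet normal 0.823 -0.558 -0.103
outer loop
vertex -2.449 2.327 0.15
vertex -3.949 0.107 0.195
vertex -3.33 1.27 -1.16
endloop
endfacet
facet normal 0.823 -0.558 -0.103
outer loop
vertex -3.068 1.164 1.505
vertex -3.949 0.107 0.195
vertex -2.449 2.327 0.15
endloop
endfacet
facet normal -0.349 0.586 0.731
outer loop
vertex 3.284 0.377 -3.242
vertex 3.497 -0.366 -2.545
vertex 4.215 0.351 -2.777
endloop
endfacet
facet normal -0.074 0.976 0.203
outer loop
vertex 3.284 0.377 -3.242
vertex 4.215 0.351 -2.777
vertex 4.147 0.557 -3.795
endloop
endfacet
facet normal -0.425 0.813 -0.398
outer loop
vertex 3.284 0.377 -3.242
vertex 4.147 0.557 -3.795
vertex 3.388 -0.034 -4.193
endloop
endfacet
facet normal -0.916 0.322 -0.239
outer loop
vertex 3.284 0.377 -3.242
vertex 3.388 -0.034 -4.193
vertex 2.986 -0.604 -3.42
endloop
endfacet
facet normal -0.870 0.181 0.459
outer loop
vertex 3.284 0.377 -3.242
vertex 2.986 -0.604 -3.42
vertex 3.497 -0.366 -2.545
endloop
endfacet
facet normal 0.609 0.785 0.118
outer loop
vertex 4.147 0.557 -3.795
vertex 4.215 0.351 -2.777
vertex 4.894 -0.076 -3.44
endloop
endfacet
facet normal 0.162 0.153 0.975
outer loop
vertex 4.215 0.351 -2.777
vertex 3.497 -0.366 -2.545
vertex 4.492 -0.646 -2.667
endloop
endfacet
facet normal -0.680 -0.503 0.534
outer loop
vertex 3.497 -0.366 -2.545
vertex 2.986 -0.604 -3.42
vertex 3.733 -1.237 -3.065
endloop
endfacet
facet normal -0.755 -0.275 -0.596
outer loop
vertex 2.986 -0.604 -3.42
vertex 3.388 -0.034 -4.193
vertex 3.665 -1.031 -4.083
endloop
endfacet
facet normal 0.042 0.521 -0.853
outer loop
vertex 3.388 -0.034 -4.193
vertex 4.147 0.557 -3.795
vertex 4.383 -0.314 -4.315
endloop
endfacet
facet normal 0.916 -0.322 0.239
outer loop
vertex 4.596 -1.057 -3.618
vertex 4.894 -0.076 -3.44
vertex 4.492 -0.646 -2.667
endloop
endfacet
facet normal 0.425 -0.813 0.398
outer loop
vertex 4.596 -1.057 -3.618
vertex 4.492 -0.646 -2.667
vertex 3.733 -1.237 -3.065
endloop
endfacet
facet normal 0.074 -0.976 -0.203
outer loop
vertex 4.596 -1.057 -3.618
vertex 3.733 -1.237 -3.065
vertex 3.665 -1.031 -4.083
endloop
endfacet
facet normal 0.349 -0.586 -0.731
outer loop
vertex 4.596 -1.057 -3.618
vertex 3.665 -1.031 -4.083
vertex 4.383 -0.314 -4.315
endloop
endfacet
facet normal 0.870 -0.181 -0.459
outer loop
vertex 4.596 -1.057 -3.618
vertex 4.383 -0.314 -4.315
vertex 4.894 -0.076 -3.44
endloop
endfacet
facet normal 0.755 0.275 0.596
outer loop
vertex 4.492 -0.646 -2.667
vertex 4.894 -0.076 -3.44
vertex 4.215 0.351 -2.777
endloop
endfacet
facet normal -0.042 -0.521 0.853
outer loop
vertex 3.733 -1.237 -3.065
vertex 4.492 -0.646 -2.667
vertex 3.497 -0.366 -2.545
endloop
endfacet
facet normal -0.609 -0.785 -0.118
outer loop
vertex 3.665 -1.031 -4.083
vertex 3.733 -1.237 -3.065
vertex 2.986 -0.604 -3.42
endloop
endfacet
facet normal -0.162 -0.153 -0.975
outer loop
vertex 4.383 -0.314 -4.315
vertex 3.665 -1.031 -4.083
vertex 3.388 -0.034 -4.193
endloop
endfacet
facet normal 0.680 0.503 -0.534
outer loop
vertex 4.894 -0.076 -3.44
vertex 4.383 -0.314 -4.315
vertex 4.147 0.557 -3.795
endloop
endfacet

endsolid


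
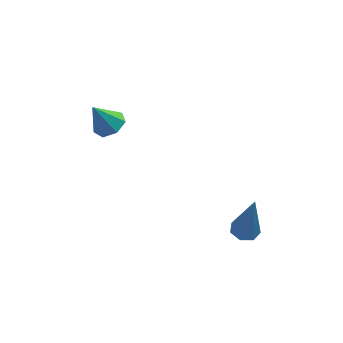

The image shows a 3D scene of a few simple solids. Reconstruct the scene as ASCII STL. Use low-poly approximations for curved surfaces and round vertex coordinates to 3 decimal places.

solid 
facet normal -0.150 0.128 -0.980
outer loop
vertex 3.575 -3.363 -1.21
vertex 3.209 -3.731 -1.202
vertex 3.156 -3.219 -1.127
endloop
endfacet
facet normal 0.363 0.879 0.308
outer loop
vertex 3.575 -3.363 -1.21
vertex 3.156 -3.219 -1.127
vertex 3.491 -3.969 0.622
endloop
endfacet
facet normal -0.154 0.128 -0.980
outer loop
vertex 3.156 -3.219 -1.127
vertex 3.209 -3.731 -1.202
vertex 2.776 -3.462 -1.099
endloop
endfacet
facet normal -0.466 0.777 0.423
outer loop
vertex 3.156 -3.219 -1.127
vertex 2.776 -3.462 -1.099
vertex 3.491 -3.969 0.622
endloop
endfacet
facet normal -0.153 0.129 -0.980
outer loop
vertex 2.776 -3.462 -1.099
vertex 3.209 -3.731 -1.202
vertex 2.722 -3.907 -1.149
endloop
endfacet
facet normal -0.914 0.066 0.399
outer loop
vertex 2.776 -3.462 -1.099
vertex 2.722 -3.907 -1.149
vertex 3.491 -3.969 0.622
endloop
endfacet
facet normal -0.152 0.126 -0.980
outer loop
vertex 2.722 -3.907 -1.149
vertex 3.209 -3.731 -1.202
vertex 3.035 -4.22 -1.238
endloop
endfacet
facet normal -0.646 -0.719 0.255
outer loop
vertex 2.722 -3.907 -1.149
vertex 3.035 -4.22 -1.238
vertex 3.491 -3.969 0.622
endloop
endfacet
facet normal -0.153 0.127 -0.980
outer loop
vertex 3.035 -4.22 -1.238
vertex 3.209 -3.731 -1.202
vertex 3.478 -4.165 -1.3
endloop
endfacet
facet normal 0.136 -0.986 0.100
outer loop
vertex 3.035 -4.22 -1.238
vertex 3.478 -4.165 -1.3
vertex 3.491 -3.969 0.622
endloop
endfacet
facet normal -0.150 0.128 -0.980
outer loop
vertex 3.478 -4.165 -1.3
vertex 3.209 -3.731 -1.202
vertex 3.719 -3.784 -1.287
endloop
endfacet
facet normal 0.843 -0.535 0.049
outer loop
vertex 3.478 -4.165 -1.3
vertex 3.719 -3.784 -1.287
vertex 3.491 -3.969 0.622
endloop
endfacet
facet normal -0.150 0.128 -0.980
outer loop
vertex 3.719 -3.784 -1.287
vertex 3.209 -3.731 -1.202
vertex 3.575 -3.363 -1.21
endloop
endfacet
facet normal 0.944 0.297 0.142
outer loop
vertex 3.719 -3.784 -1.287
vertex 3.575 -3.363 -1.21
vertex 3.491 -3.969 0.622
endloop
endfacet
facet normal 0.461 0.097 -0.882
outer loop
vertex -0.858 -0.335 1.847
vertex -1.268 -0.723 1.59
vertex -1.299 -0.106 1.642
endloop
endfacet
facet normal 0.109 0.771 0.627
outer loop
vertex -0.858 -0.335 1.847
vertex -1.299 -0.106 1.642
vertex -1.812 -0.837 2.63
endloop
endfacet
facet normal 0.463 0.098 -0.881
outer loop
vertex -1.299 -0.106 1.642
vertex -1.268 -0.723 1.59
vertex -1.716 -0.341 1.397
endloop
endfacet
facet normal -0.586 0.766 0.263
outer loop
vertex -1.299 -0.106 1.642
vertex -1.716 -0.341 1.397
vertex -1.812 -0.837 2.63
endloop
endfacet
facet normal 0.462 0.096 -0.882
outer loop
vertex -1.716 -0.341 1.397
vertex -1.268 -0.723 1.59
vertex -1.796 -0.863 1.298
endloop
endfacet
facet normal -0.988 0.154 -0.015
outer loop
vertex -1.716 -0.341 1.397
vertex -1.796 -0.863 1.298
vertex -1.812 -0.837 2.63
endloop
endfacet
facet normal 0.462 0.098 -0.882
outer loop
vertex -1.796 -0.863 1.298
vertex -1.268 -0.723 1.59
vertex -1.478 -1.28 1.418
endloop
endfacet
facet normal -0.795 -0.606 0.002
outer loop
vertex -1.796 -0.863 1.298
vertex -1.478 -1.28 1.418
vertex -1.812 -0.837 2.63
endloop
endfacet
facet normal 0.462 0.098 -0.881
outer loop
vertex -1.478 -1.28 1.418
vertex -1.268 -0.723 1.59
vertex -1.002 -1.277 1.668
endloop
endfacet
facet normal -0.153 -0.941 0.302
outer loop
vertex -1.478 -1.28 1.418
vertex -1.002 -1.277 1.668
vertex -1.812 -0.837 2.63
endloop
endfacet
facet normal 0.461 0.097 -0.882
outer loop
vertex -1.002 -1.277 1.668
vertex -1.268 -0.723 1.59
vertex -0.725 -0.857 1.859
endloop
endfacet
facet normal 0.456 -0.600 0.658
outer loop
vertex -1.002 -1.277 1.668
vertex -0.725 -0.857 1.859
vertex -1.812 -0.837 2.63
endloop
endfacet
facet normal 0.461 0.097 -0.882
outer loop
vertex -0.725 -0.857 1.859
vertex -1.268 -0.723 1.59
vertex -0.858 -0.335 1.847
endloop
endfacet
facet normal 0.573 0.164 0.803
outer loop
vertex -0.725 -0.857 1.859
vertex -0.858 -0.335 1.847
vertex -1.812 -0.837 2.63
endloop
endfacet

endsolid


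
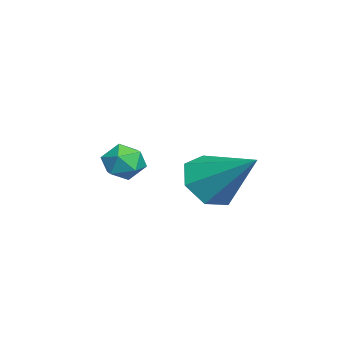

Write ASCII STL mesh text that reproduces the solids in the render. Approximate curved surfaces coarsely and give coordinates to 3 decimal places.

solid 
facet normal -0.300 0.413 0.860
outer loop
vertex -3.618 0.499 -0.136
vertex -4.317 0.337 -0.302
vertex -3.906 -0.145 0.073
endloop
endfacet
facet normal 0.356 0.141 0.924
outer loop
vertex -3.618 0.499 -0.136
vertex -3.906 -0.145 0.073
vertex -3.221 -0.118 -0.195
endloop
endfacet
facet normal 0.774 0.456 0.438
outer loop
vertex -3.618 0.499 -0.136
vertex -3.221 -0.118 -0.195
vertex -3.209 0.381 -0.736
endloop
endfacet
facet normal 0.376 0.924 0.075
outer loop
vertex -3.618 0.499 -0.136
vertex -3.209 0.381 -0.736
vertex -3.886 0.662 -0.802
endloop
endfacet
facet normal -0.288 0.897 0.335
outer loop
vertex -3.618 0.499 -0.136
vertex -3.886 0.662 -0.802
vertex -4.317 0.337 -0.302
endloop
endfacet
facet normal 0.322 -0.555 0.767
outer loop
vertex -3.221 -0.118 -0.195
vertex -3.906 -0.145 0.073
vertex -3.674 -0.662 -0.398
endloop
endfacet
facet normal -0.740 -0.115 0.663
outer loop
vertex -3.906 -0.145 0.073
vertex -4.317 0.337 -0.302
vertex -4.351 -0.381 -0.464
endloop
endfacet
facet normal -0.720 0.669 -0.186
outer loop
vertex -4.317 0.337 -0.302
vertex -3.886 0.662 -0.802
vertex -4.339 0.118 -1.005
endloop
endfacet
facet normal 0.355 0.712 -0.607
outer loop
vertex -3.886 0.662 -0.802
vertex -3.209 0.381 -0.736
vertex -3.654 0.145 -1.273
endloop
endfacet
facet normal 0.999 -0.043 -0.018
outer loop
vertex -3.209 0.381 -0.736
vertex -3.221 -0.118 -0.195
vertex -3.243 -0.337 -0.898
endloop
endfacet
facet normal -0.376 -0.924 -0.075
outer loop
vertex -3.942 -0.499 -1.064
vertex -3.674 -0.662 -0.398
vertex -4.351 -0.381 -0.464
endloop
endfacet
facet normal -0.774 -0.456 -0.438
outer loop
vertex -3.942 -0.499 -1.064
vertex -4.351 -0.381 -0.464
vertex -4.339 0.118 -1.005
endloop
endfacet
facet normal -0.356 -0.141 -0.924
outer loop
vertex -3.942 -0.499 -1.064
vertex -4.339 0.118 -1.005
vertex -3.654 0.145 -1.273
endloop
endfacet
facet normal 0.300 -0.413 -0.860
outer loop
vertex -3.942 -0.499 -1.064
vertex -3.654 0.145 -1.273
vertex -3.243 -0.337 -0.898
endloop
endfacet
facet normal 0.288 -0.897 -0.335
outer loop
vertex -3.942 -0.499 -1.064
vertex -3.243 -0.337 -0.898
vertex -3.674 -0.662 -0.398
endloop
endfacet
facet normal -0.355 -0.712 0.607
outer loop
vertex -4.351 -0.381 -0.464
vertex -3.674 -0.662 -0.398
vertex -3.906 -0.145 0.073
endloop
endfacet
facet normal -0.999 0.043 0.018
outer loop
vertex -4.339 0.118 -1.005
vertex -4.351 -0.381 -0.464
vertex -4.317 0.337 -0.302
endloop
endfacet
facet normal -0.322 0.555 -0.767
outer loop
vertex -3.654 0.145 -1.273
vertex -4.339 0.118 -1.005
vertex -3.886 0.662 -0.802
endloop
endfacet
facet normal 0.740 0.115 -0.663
outer loop
vertex -3.243 -0.337 -0.898
vertex -3.654 0.145 -1.273
vertex -3.209 0.381 -0.736
endloop
endfacet
facet normal 0.720 -0.669 0.186
outer loop
vertex -3.674 -0.662 -0.398
vertex -3.243 -0.337 -0.898
vertex -3.221 -0.118 -0.195
endloop
endfacet
facet normal -0.512 -0.631 -0.582
outer loop
vertex 0.077 2.482 -0.747
vertex -0.707 2.602 -0.188
vertex -0.439 3.108 -0.972
endloop
endfacet
facet normal 0.756 0.453 -0.473
outer loop
vertex 0.077 2.482 -0.747
vertex -0.439 3.108 -0.972
vertex 0.327 3.878 0.988
endloop
endfacet
facet normal -0.512 -0.631 -0.582
outer loop
vertex -0.439 3.108 -0.972
vertex -0.707 2.602 -0.188
vertex -1.156 3.353 -0.607
endloop
endfacet
facet normal 0.108 0.910 -0.400
outer loop
vertex -0.439 3.108 -0.972
vertex -1.156 3.353 -0.607
vertex 0.327 3.878 0.988
endloop
endfacet
facet normal -0.512 -0.631 -0.582
outer loop
vertex -1.156 3.353 -0.607
vertex -0.707 2.602 -0.188
vertex -1.536 3.034 0.073
endloop
endfacet
facet normal -0.467 0.872 0.148
outer loop
vertex -1.156 3.353 -0.607
vertex -1.536 3.034 0.073
vertex 0.327 3.878 0.988
endloop
endfacet
facet normal -0.512 -0.631 -0.583
outer loop
vertex -1.536 3.034 0.073
vertex -0.707 2.602 -0.188
vertex -1.291 2.389 0.556
endloop
endfacet
facet normal -0.538 0.365 0.760
outer loop
vertex -1.536 3.034 0.073
vertex -1.291 2.389 0.556
vertex 0.327 3.878 0.988
endloop
endfacet
facet normal -0.512 -0.631 -0.583
outer loop
vertex -1.291 2.389 0.556
vertex -0.707 2.602 -0.188
vertex -0.607 1.905 0.479
endloop
endfacet
facet normal -0.051 -0.227 0.973
outer loop
vertex -1.291 2.389 0.556
vertex -0.607 1.905 0.479
vertex 0.327 3.878 0.988
endloop
endfacet
facet normal -0.512 -0.631 -0.583
outer loop
vertex -0.607 1.905 0.479
vertex -0.707 2.602 -0.188
vertex 0.002 1.947 -0.101
endloop
endfacet
facet normal 0.629 -0.460 0.627
outer loop
vertex -0.607 1.905 0.479
vertex 0.002 1.947 -0.101
vertex 0.327 3.878 0.988
endloop
endfacet
facet normal -0.512 -0.631 -0.582
outer loop
vertex 0.002 1.947 -0.101
vertex -0.707 2.602 -0.188
vertex 0.077 2.482 -0.747
endloop
endfacet
facet normal 0.987 -0.157 -0.016
outer loop
vertex 0.002 1.947 -0.101
vertex 0.077 2.482 -0.747
vertex 0.327 3.878 0.988
endloop
endfacet

endsolid


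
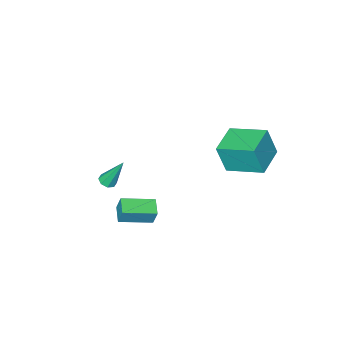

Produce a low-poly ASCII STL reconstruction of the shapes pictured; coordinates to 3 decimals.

solid 
facet normal 0.238 -0.384 -0.892
outer loop
vertex 2.766 -3.348 -4.243
vertex 2.377 -3.081 -4.462
vertex 2.88 -2.987 -4.368
endloop
endfacet
facet normal 0.845 -0.084 0.528
outer loop
vertex 2.766 -3.348 -4.243
vertex 2.88 -2.987 -4.368
vertex 1.903 -2.319 -2.698
endloop
endfacet
facet normal 0.239 -0.385 -0.892
outer loop
vertex 2.88 -2.987 -4.368
vertex 2.377 -3.081 -4.462
vertex 2.699 -2.682 -4.548
endloop
endfacet
facet normal 0.777 0.590 0.219
outer loop
vertex 2.88 -2.987 -4.368
vertex 2.699 -2.682 -4.548
vertex 1.903 -2.319 -2.698
endloop
endfacet
facet normal 0.239 -0.385 -0.891
outer loop
vertex 2.699 -2.682 -4.548
vertex 2.377 -3.081 -4.462
vertex 2.33 -2.61 -4.678
endloop
endfacet
facet normal 0.223 0.970 -0.095
outer loop
vertex 2.699 -2.682 -4.548
vertex 2.33 -2.61 -4.678
vertex 1.903 -2.319 -2.698
endloop
endfacet
facet normal 0.241 -0.385 -0.891
outer loop
vertex 2.33 -2.61 -4.678
vertex 2.377 -3.081 -4.462
vertex 1.988 -2.815 -4.682
endloop
endfacet
facet normal -0.498 0.836 -0.230
outer loop
vertex 2.33 -2.61 -4.678
vertex 1.988 -2.815 -4.682
vertex 1.903 -2.319 -2.698
endloop
endfacet
facet normal 0.241 -0.385 -0.891
outer loop
vertex 1.988 -2.815 -4.682
vertex 2.377 -3.081 -4.462
vertex 1.875 -3.175 -4.557
endloop
endfacet
facet normal -0.959 0.264 -0.107
outer loop
vertex 1.988 -2.815 -4.682
vertex 1.875 -3.175 -4.557
vertex 1.903 -2.319 -2.698
endloop
endfacet
facet normal 0.241 -0.384 -0.891
outer loop
vertex 1.875 -3.175 -4.557
vertex 2.377 -3.081 -4.462
vertex 2.055 -3.48 -4.377
endloop
endfacet
facet normal -0.891 -0.407 0.201
outer loop
vertex 1.875 -3.175 -4.557
vertex 2.055 -3.48 -4.377
vertex 1.903 -2.319 -2.698
endloop
endfacet
facet normal 0.241 -0.385 -0.891
outer loop
vertex 2.055 -3.48 -4.377
vertex 2.377 -3.081 -4.462
vertex 2.424 -3.552 -4.246
endloop
endfacet
facet normal -0.337 -0.788 0.515
outer loop
vertex 2.055 -3.48 -4.377
vertex 2.424 -3.552 -4.246
vertex 1.903 -2.319 -2.698
endloop
endfacet
facet normal 0.238 -0.385 -0.892
outer loop
vertex 2.424 -3.552 -4.246
vertex 2.377 -3.081 -4.462
vertex 2.766 -3.348 -4.243
endloop
endfacet
facet normal 0.385 -0.655 0.651
outer loop
vertex 2.424 -3.552 -4.246
vertex 2.766 -3.348 -4.243
vertex 1.903 -2.319 -2.698
endloop
endfacet
facet normal -0.845 0.501 -0.185
outer loop
vertex 2.545 1.058 -2.957
vertex 3.079 1.852 -3.246
vertex 2.548 0.705 -3.925
endloop
endfacet
facet normal -0.534 -0.795 0.288
outer loop
vertex 4.061 -0.192 -3.594
vertex 2.545 1.058 -2.957
vertex 2.548 0.705 -3.925
endloop
endfacet
facet normal -0.845 0.501 -0.185
outer loop
vertex 2.548 0.705 -3.925
vertex 3.079 1.852 -3.246
vertex 3.082 1.499 -4.214
endloop
endfacet
facet normal 0.002 -0.343 -0.939
outer loop
vertex 3.082 1.499 -4.214
vertex 4.061 -0.192 -3.594
vertex 2.548 0.705 -3.925
endloop
endfacet
facet normal -0.002 0.343 0.939
outer loop
vertex 2.545 1.058 -2.957
vertex 4.592 0.955 -2.915
vertex 3.079 1.852 -3.246
endloop
endfacet
facet normal -0.534 -0.795 0.288
outer loop
vertex 4.058 0.161 -2.626
vertex 2.545 1.058 -2.957
vertex 4.061 -0.192 -3.594
endloop
endfacet
facet normal -0.002 0.343 0.939
outer loop
vertex 4.058 0.161 -2.626
vertex 4.592 0.955 -2.915
vertex 2.545 1.058 -2.957
endloop
endfacet
facet normal 0.534 0.795 -0.288
outer loop
vertex 3.079 1.852 -3.246
vertex 4.592 0.955 -2.915
vertex 3.082 1.499 -4.214
endloop
endfacet
facet normal 0.002 -0.343 -0.939
outer loop
vertex 4.595 0.602 -3.883
vertex 4.061 -0.192 -3.594
vertex 3.082 1.499 -4.214
endloop
endfacet
facet normal 0.534 0.795 -0.288
outer loop
vertex 3.082 1.499 -4.214
vertex 4.592 0.955 -2.915
vertex 4.595 0.602 -3.883
endloop
endfacet
facet normal 0.845 -0.501 0.185
outer loop
vertex 4.595 0.602 -3.883
vertex 4.058 0.161 -2.626
vertex 4.061 -0.192 -3.594
endloop
endfacet
facet normal 0.845 -0.501 0.185
outer loop
vertex 4.592 0.955 -2.915
vertex 4.058 0.161 -2.626
vertex 4.595 0.602 -3.883
endloop
endfacet
facet normal -0.888 -0.447 0.104
outer loop
vertex -1.598 1.877 0.904
vertex -2.453 3.713 1.494
vertex -1.975 2.238 -0.766
endloop
endfacet
facet normal 0.405 -0.870 -0.280
outer loop
vertex -0.367 3.047 -0.954
vertex -1.598 1.877 0.904
vertex -1.975 2.238 -0.766
endloop
endfacet
facet normal -0.889 -0.447 0.104
outer loop
vertex -1.975 2.238 -0.766
vertex -2.453 3.713 1.494
vertex -2.83 4.075 -0.176
endloop
endfacet
facet normal -0.215 0.206 -0.954
outer loop
vertex -2.83 4.075 -0.176
vertex -0.367 3.047 -0.954
vertex -1.975 2.238 -0.766
endloop
endfacet
facet normal 0.215 -0.206 0.954
outer loop
vertex -1.598 1.877 0.904
vertex -0.845 4.522 1.306
vertex -2.453 3.713 1.494
endloop
endfacet
facet normal 0.405 -0.871 -0.280
outer loop
vertex 0.01 2.685 0.716
vertex -1.598 1.877 0.904
vertex -0.367 3.047 -0.954
endloop
endfacet
facet normal 0.215 -0.206 0.954
outer loop
vertex 0.01 2.685 0.716
vertex -0.845 4.522 1.306
vertex -1.598 1.877 0.904
endloop
endfacet
facet normal -0.405 0.870 0.280
outer loop
vertex -2.453 3.713 1.494
vertex -0.845 4.522 1.306
vertex -2.83 4.075 -0.176
endloop
endfacet
facet normal -0.215 0.206 -0.954
outer loop
vertex -1.222 4.883 -0.364
vertex -0.367 3.047 -0.954
vertex -2.83 4.075 -0.176
endloop
endfacet
facet normal -0.405 0.871 0.280
outer loop
vertex -2.83 4.075 -0.176
vertex -0.845 4.522 1.306
vertex -1.222 4.883 -0.364
endloop
endfacet
facet normal 0.888 0.447 -0.104
outer loop
vertex -1.222 4.883 -0.364
vertex 0.01 2.685 0.716
vertex -0.367 3.047 -0.954
endloop
endfacet
facet normal 0.889 0.447 -0.104
outer loop
vertex -0.845 4.522 1.306
vertex 0.01 2.685 0.716
vertex -1.222 4.883 -0.364
endloop
endfacet

endsolid


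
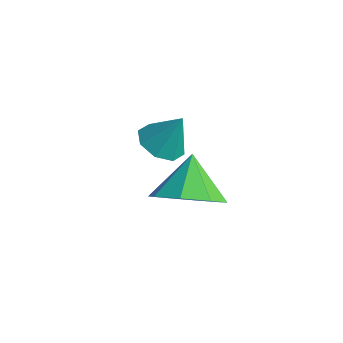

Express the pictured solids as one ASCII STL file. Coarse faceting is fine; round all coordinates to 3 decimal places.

solid 
facet normal 0.407 -0.648 -0.644
outer loop
vertex 1.71 -0.432 -2.151
vertex 0.874 -0.876 -2.232
vertex 1.3 -0.158 -2.686
endloop
endfacet
facet normal 0.356 0.914 0.196
outer loop
vertex 1.71 -0.432 -2.151
vertex 1.3 -0.158 -2.686
vertex 0.366 -0.064 -1.428
endloop
endfacet
facet normal 0.407 -0.648 -0.643
outer loop
vertex 1.3 -0.158 -2.686
vertex 0.874 -0.876 -2.232
vertex 0.641 -0.305 -2.955
endloop
endfacet
facet normal -0.144 0.973 -0.179
outer loop
vertex 1.3 -0.158 -2.686
vertex 0.641 -0.305 -2.955
vertex 0.366 -0.064 -1.428
endloop
endfacet
facet normal 0.406 -0.649 -0.643
outer loop
vertex 0.641 -0.305 -2.955
vertex 0.874 -0.876 -2.232
vertex 0.118 -0.786 -2.8
endloop
endfacet
facet normal -0.695 0.681 -0.233
outer loop
vertex 0.641 -0.305 -2.955
vertex 0.118 -0.786 -2.8
vertex 0.366 -0.064 -1.428
endloop
endfacet
facet normal 0.406 -0.649 -0.643
outer loop
vertex 0.118 -0.786 -2.8
vertex 0.874 -0.876 -2.232
vertex 0.038 -1.319 -2.313
endloop
endfacet
facet normal -0.976 0.208 0.067
outer loop
vertex 0.118 -0.786 -2.8
vertex 0.038 -1.319 -2.313
vertex 0.366 -0.064 -1.428
endloop
endfacet
facet normal 0.406 -0.649 -0.644
outer loop
vertex 0.038 -1.319 -2.313
vertex 0.874 -0.876 -2.232
vertex 0.448 -1.593 -1.778
endloop
endfacet
facet normal -0.822 -0.169 0.544
outer loop
vertex 0.038 -1.319 -2.313
vertex 0.448 -1.593 -1.778
vertex 0.366 -0.064 -1.428
endloop
endfacet
facet normal 0.407 -0.649 -0.643
outer loop
vertex 0.448 -1.593 -1.778
vertex 0.874 -0.876 -2.232
vertex 1.107 -1.446 -1.509
endloop
endfacet
facet normal -0.324 -0.228 0.918
outer loop
vertex 0.448 -1.593 -1.778
vertex 1.107 -1.446 -1.509
vertex 0.366 -0.064 -1.428
endloop
endfacet
facet normal 0.407 -0.649 -0.643
outer loop
vertex 1.107 -1.446 -1.509
vertex 0.874 -0.876 -2.232
vertex 1.63 -0.965 -1.664
endloop
endfacet
facet normal 0.228 0.065 0.971
outer loop
vertex 1.107 -1.446 -1.509
vertex 1.63 -0.965 -1.664
vertex 0.366 -0.064 -1.428
endloop
endfacet
facet normal 0.407 -0.649 -0.643
outer loop
vertex 1.63 -0.965 -1.664
vertex 0.874 -0.876 -2.232
vertex 1.71 -0.432 -2.151
endloop
endfacet
facet normal 0.509 0.538 0.672
outer loop
vertex 1.63 -0.965 -1.664
vertex 1.71 -0.432 -2.151
vertex 0.366 -0.064 -1.428
endloop
endfacet
facet normal -0.354 -0.317 -0.880
outer loop
vertex -1.139 1.061 -3.744
vertex -1.754 1.337 -3.596
vertex -1.18 1.562 -3.908
endloop
endfacet
facet normal 0.987 0.117 0.111
outer loop
vertex -1.139 1.061 -3.744
vertex -1.18 1.562 -3.908
vertex -1.346 1.703 -2.584
endloop
endfacet
facet normal -0.354 -0.318 -0.880
outer loop
vertex -1.18 1.562 -3.908
vertex -1.754 1.337 -3.596
vertex -1.558 1.93 -3.889
endloop
endfacet
facet normal 0.698 0.716 0.011
outer loop
vertex -1.18 1.562 -3.908
vertex -1.558 1.93 -3.889
vertex -1.346 1.703 -2.584
endloop
endfacet
facet normal -0.356 -0.317 -0.879
outer loop
vertex -1.558 1.93 -3.889
vertex -1.754 1.337 -3.596
vertex -2.05 1.952 -3.698
endloop
endfacet
facet normal 0.104 0.983 0.154
outer loop
vertex -1.558 1.93 -3.889
vertex -2.05 1.952 -3.698
vertex -1.346 1.703 -2.584
endloop
endfacet
facet normal -0.354 -0.316 -0.880
outer loop
vertex -2.05 1.952 -3.698
vertex -1.754 1.337 -3.596
vertex -2.369 1.613 -3.448
endloop
endfacet
facet normal -0.454 0.765 0.458
outer loop
vertex -2.05 1.952 -3.698
vertex -2.369 1.613 -3.448
vertex -1.346 1.703 -2.584
endloop
endfacet
facet normal -0.354 -0.318 -0.879
outer loop
vertex -2.369 1.613 -3.448
vertex -1.754 1.337 -3.596
vertex -2.327 1.113 -3.284
endloop
endfacet
facet normal -0.643 0.189 0.742
outer loop
vertex -2.369 1.613 -3.448
vertex -2.327 1.113 -3.284
vertex -1.346 1.703 -2.584
endloop
endfacet
facet normal -0.355 -0.318 -0.879
outer loop
vertex -2.327 1.113 -3.284
vertex -1.754 1.337 -3.596
vertex -1.949 0.744 -3.303
endloop
endfacet
facet normal -0.355 -0.407 0.841
outer loop
vertex -2.327 1.113 -3.284
vertex -1.949 0.744 -3.303
vertex -1.346 1.703 -2.584
endloop
endfacet
facet normal -0.353 -0.318 -0.880
outer loop
vertex -1.949 0.744 -3.303
vertex -1.754 1.337 -3.596
vertex -1.457 0.723 -3.493
endloop
endfacet
facet normal 0.241 -0.675 0.698
outer loop
vertex -1.949 0.744 -3.303
vertex -1.457 0.723 -3.493
vertex -1.346 1.703 -2.584
endloop
endfacet
facet normal -0.355 -0.319 -0.879
outer loop
vertex -1.457 0.723 -3.493
vertex -1.754 1.337 -3.596
vertex -1.139 1.061 -3.744
endloop
endfacet
facet normal 0.797 -0.457 0.395
outer loop
vertex -1.457 0.723 -3.493
vertex -1.139 1.061 -3.744
vertex -1.346 1.703 -2.584
endloop
endfacet

endsolid


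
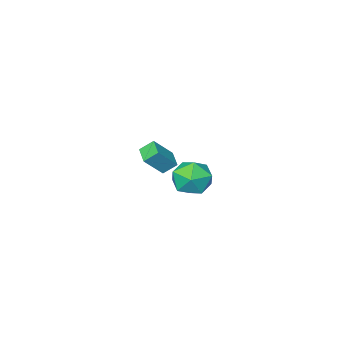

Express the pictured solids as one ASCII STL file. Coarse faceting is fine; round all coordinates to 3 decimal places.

solid 
facet normal 0.083 0.992 0.094
outer loop
vertex -1.227 2.708 2.567
vertex -1.779 2.673 3.424
vertex -0.764 2.584 3.467
endloop
endfacet
facet normal 0.653 0.720 -0.237
outer loop
vertex -1.227 2.708 2.567
vertex -0.764 2.584 3.467
vertex -0.46 2.042 2.658
endloop
endfacet
facet normal 0.426 0.379 -0.822
outer loop
vertex -1.227 2.708 2.567
vertex -0.46 2.042 2.658
vertex -1.287 1.795 2.115
endloop
endfacet
facet normal -0.284 0.440 -0.852
outer loop
vertex -1.227 2.708 2.567
vertex -1.287 1.795 2.115
vertex -2.102 2.185 2.588
endloop
endfacet
facet normal -0.497 0.819 -0.286
outer loop
vertex -1.227 2.708 2.567
vertex -2.102 2.185 2.588
vertex -1.779 2.673 3.424
endloop
endfacet
facet normal 0.951 0.238 0.198
outer loop
vertex -0.46 2.042 2.658
vertex -0.764 2.584 3.467
vertex -0.538 1.595 3.572
endloop
endfacet
facet normal 0.029 0.679 0.733
outer loop
vertex -0.764 2.584 3.467
vertex -1.779 2.673 3.424
vertex -1.353 1.985 4.045
endloop
endfacet
facet normal -0.909 0.400 0.118
outer loop
vertex -1.779 2.673 3.424
vertex -2.102 2.185 2.588
vertex -2.18 1.738 3.502
endloop
endfacet
facet normal -0.565 -0.214 -0.797
outer loop
vertex -2.102 2.185 2.588
vertex -1.287 1.795 2.115
vertex -1.876 1.196 2.693
endloop
endfacet
facet normal 0.585 -0.313 -0.748
outer loop
vertex -1.287 1.795 2.115
vertex -0.46 2.042 2.658
vertex -0.861 1.107 2.736
endloop
endfacet
facet normal 0.284 -0.440 0.852
outer loop
vertex -1.413 1.072 3.593
vertex -0.538 1.595 3.572
vertex -1.353 1.985 4.045
endloop
endfacet
facet normal -0.426 -0.379 0.822
outer loop
vertex -1.413 1.072 3.593
vertex -1.353 1.985 4.045
vertex -2.18 1.738 3.502
endloop
endfacet
facet normal -0.653 -0.720 0.237
outer loop
vertex -1.413 1.072 3.593
vertex -2.18 1.738 3.502
vertex -1.876 1.196 2.693
endloop
endfacet
facet normal -0.083 -0.992 -0.094
outer loop
vertex -1.413 1.072 3.593
vertex -1.876 1.196 2.693
vertex -0.861 1.107 2.736
endloop
endfacet
facet normal 0.497 -0.819 0.286
outer loop
vertex -1.413 1.072 3.593
vertex -0.861 1.107 2.736
vertex -0.538 1.595 3.572
endloop
endfacet
facet normal 0.565 0.214 0.797
outer loop
vertex -1.353 1.985 4.045
vertex -0.538 1.595 3.572
vertex -0.764 2.584 3.467
endloop
endfacet
facet normal -0.585 0.313 0.748
outer loop
vertex -2.18 1.738 3.502
vertex -1.353 1.985 4.045
vertex -1.779 2.673 3.424
endloop
endfacet
facet normal -0.951 -0.238 -0.198
outer loop
vertex -1.876 1.196 2.693
vertex -2.18 1.738 3.502
vertex -2.102 2.185 2.588
endloop
endfacet
facet normal -0.029 -0.679 -0.733
outer loop
vertex -0.861 1.107 2.736
vertex -1.876 1.196 2.693
vertex -1.287 1.795 2.115
endloop
endfacet
facet normal 0.909 -0.400 -0.118
outer loop
vertex -0.538 1.595 3.572
vertex -0.861 1.107 2.736
vertex -0.46 2.042 2.658
endloop
endfacet
facet normal -0.642 0.425 0.638
outer loop
vertex -3.545 -4.221 1.722
vertex -3.179 -3.32 1.491
vertex -4.507 -4.099 0.672
endloop
endfacet
facet normal -0.366 -0.901 0.231
outer loop
vertex -3.961 -4.46 0.129
vertex -3.545 -4.221 1.722
vertex -4.507 -4.099 0.672
endloop
endfacet
facet normal -0.643 0.425 0.637
outer loop
vertex -4.507 -4.099 0.672
vertex -3.179 -3.32 1.491
vertex -4.141 -3.198 0.44
endloop
endfacet
facet normal -0.674 0.085 -0.734
outer loop
vertex -4.141 -3.198 0.44
vertex -3.961 -4.46 0.129
vertex -4.507 -4.099 0.672
endloop
endfacet
facet normal 0.674 -0.085 0.734
outer loop
vertex -3.545 -4.221 1.722
vertex -2.633 -3.681 0.948
vertex -3.179 -3.32 1.491
endloop
endfacet
facet normal -0.367 -0.901 0.231
outer loop
vertex -2.999 -4.582 1.18
vertex -3.545 -4.221 1.722
vertex -3.961 -4.46 0.129
endloop
endfacet
facet normal 0.673 -0.084 0.735
outer loop
vertex -2.999 -4.582 1.18
vertex -2.633 -3.681 0.948
vertex -3.545 -4.221 1.722
endloop
endfacet
facet normal 0.366 0.901 -0.231
outer loop
vertex -3.179 -3.32 1.491
vertex -2.633 -3.681 0.948
vertex -4.141 -3.198 0.44
endloop
endfacet
facet normal -0.673 0.085 -0.735
outer loop
vertex -3.595 -3.559 -0.102
vertex -3.961 -4.46 0.129
vertex -4.141 -3.198 0.44
endloop
endfacet
facet normal 0.367 0.901 -0.231
outer loop
vertex -4.141 -3.198 0.44
vertex -2.633 -3.681 0.948
vertex -3.595 -3.559 -0.102
endloop
endfacet
facet normal 0.643 -0.425 -0.638
outer loop
vertex -3.595 -3.559 -0.102
vertex -2.999 -4.582 1.18
vertex -3.961 -4.46 0.129
endloop
endfacet
facet normal 0.642 -0.425 -0.638
outer loop
vertex -2.633 -3.681 0.948
vertex -2.999 -4.582 1.18
vertex -3.595 -3.559 -0.102
endloop
endfacet

endsolid


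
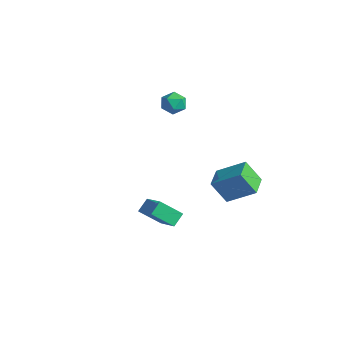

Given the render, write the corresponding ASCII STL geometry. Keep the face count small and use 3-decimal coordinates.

solid 
facet normal -0.404 -0.656 0.637
outer loop
vertex 2.78 -2.73 -0.295
vertex 2.561 -2.056 0.26
vertex 1.272 -2.568 -1.085
endloop
endfacet
facet normal 0.243 -0.749 -0.617
outer loop
vertex 1.879 -1.584 -2.04
vertex 2.78 -2.73 -0.295
vertex 1.272 -2.568 -1.085
endloop
endfacet
facet normal -0.404 -0.656 0.637
outer loop
vertex 1.272 -2.568 -1.085
vertex 2.561 -2.056 0.26
vertex 1.054 -1.894 -0.529
endloop
endfacet
facet normal -0.882 0.096 -0.462
outer loop
vertex 1.054 -1.894 -0.529
vertex 1.879 -1.584 -2.04
vertex 1.272 -2.568 -1.085
endloop
endfacet
facet normal 0.881 -0.095 0.463
outer loop
vertex 2.78 -2.73 -0.295
vertex 3.168 -1.072 -0.695
vertex 2.561 -2.056 0.26
endloop
endfacet
facet normal 0.243 -0.749 -0.617
outer loop
vertex 3.386 -1.746 -1.251
vertex 2.78 -2.73 -0.295
vertex 1.879 -1.584 -2.04
endloop
endfacet
facet normal 0.882 -0.095 0.461
outer loop
vertex 3.386 -1.746 -1.251
vertex 3.168 -1.072 -0.695
vertex 2.78 -2.73 -0.295
endloop
endfacet
facet normal -0.243 0.749 0.617
outer loop
vertex 2.561 -2.056 0.26
vertex 3.168 -1.072 -0.695
vertex 1.054 -1.894 -0.529
endloop
endfacet
facet normal -0.882 0.094 -0.462
outer loop
vertex 1.66 -0.91 -1.485
vertex 1.879 -1.584 -2.04
vertex 1.054 -1.894 -0.529
endloop
endfacet
facet normal -0.243 0.749 0.617
outer loop
vertex 1.054 -1.894 -0.529
vertex 3.168 -1.072 -0.695
vertex 1.66 -0.91 -1.485
endloop
endfacet
facet normal 0.404 0.656 -0.637
outer loop
vertex 1.66 -0.91 -1.485
vertex 3.386 -1.746 -1.251
vertex 1.879 -1.584 -2.04
endloop
endfacet
facet normal 0.404 0.656 -0.637
outer loop
vertex 3.168 -1.072 -0.695
vertex 3.386 -1.746 -1.251
vertex 1.66 -0.91 -1.485
endloop
endfacet
facet normal 0.172 0.630 0.758
outer loop
vertex -3.207 3.259 3.021
vertex -3.521 2.73 3.532
vertex -2.739 2.712 3.369
endloop
endfacet
facet normal 0.657 0.715 0.240
outer loop
vertex -3.207 3.259 3.021
vertex -2.739 2.712 3.369
vertex -2.644 2.885 2.595
endloop
endfacet
facet normal 0.310 0.879 -0.362
outer loop
vertex -3.207 3.259 3.021
vertex -2.644 2.885 2.595
vertex -3.367 3.01 2.279
endloop
endfacet
facet normal -0.389 0.895 -0.217
outer loop
vertex -3.207 3.259 3.021
vertex -3.367 3.01 2.279
vertex -3.91 2.914 2.858
endloop
endfacet
facet normal -0.474 0.741 0.476
outer loop
vertex -3.207 3.259 3.021
vertex -3.91 2.914 2.858
vertex -3.521 2.73 3.532
endloop
endfacet
facet normal 0.986 0.090 0.141
outer loop
vertex -2.644 2.885 2.595
vertex -2.739 2.712 3.369
vertex -2.61 2.126 2.842
endloop
endfacet
facet normal 0.203 -0.049 0.978
outer loop
vertex -2.739 2.712 3.369
vertex -3.521 2.73 3.532
vertex -3.153 2.03 3.421
endloop
endfacet
facet normal -0.842 0.132 0.522
outer loop
vertex -3.521 2.73 3.532
vertex -3.91 2.914 2.858
vertex -3.876 2.155 3.105
endloop
endfacet
facet normal -0.705 0.382 -0.598
outer loop
vertex -3.91 2.914 2.858
vertex -3.367 3.01 2.279
vertex -3.781 2.328 2.331
endloop
endfacet
facet normal 0.425 0.356 -0.832
outer loop
vertex -3.367 3.01 2.279
vertex -2.644 2.885 2.595
vertex -2.999 2.31 2.168
endloop
endfacet
facet normal 0.389 -0.895 0.217
outer loop
vertex -3.313 1.781 2.679
vertex -2.61 2.126 2.842
vertex -3.153 2.03 3.421
endloop
endfacet
facet normal -0.310 -0.879 0.362
outer loop
vertex -3.313 1.781 2.679
vertex -3.153 2.03 3.421
vertex -3.876 2.155 3.105
endloop
endfacet
facet normal -0.657 -0.715 -0.240
outer loop
vertex -3.313 1.781 2.679
vertex -3.876 2.155 3.105
vertex -3.781 2.328 2.331
endloop
endfacet
facet normal -0.172 -0.630 -0.758
outer loop
vertex -3.313 1.781 2.679
vertex -3.781 2.328 2.331
vertex -2.999 2.31 2.168
endloop
endfacet
facet normal 0.474 -0.741 -0.476
outer loop
vertex -3.313 1.781 2.679
vertex -2.999 2.31 2.168
vertex -2.61 2.126 2.842
endloop
endfacet
facet normal 0.705 -0.382 0.598
outer loop
vertex -3.153 2.03 3.421
vertex -2.61 2.126 2.842
vertex -2.739 2.712 3.369
endloop
endfacet
facet normal -0.425 -0.356 0.832
outer loop
vertex -3.876 2.155 3.105
vertex -3.153 2.03 3.421
vertex -3.521 2.73 3.532
endloop
endfacet
facet normal -0.986 -0.090 -0.141
outer loop
vertex -3.781 2.328 2.331
vertex -3.876 2.155 3.105
vertex -3.91 2.914 2.858
endloop
endfacet
facet normal -0.203 0.049 -0.978
outer loop
vertex -2.999 2.31 2.168
vertex -3.781 2.328 2.331
vertex -3.367 3.01 2.279
endloop
endfacet
facet normal 0.842 -0.132 -0.522
outer loop
vertex -2.61 2.126 2.842
vertex -2.999 2.31 2.168
vertex -2.644 2.885 2.595
endloop
endfacet
facet normal -0.629 -0.557 -0.542
outer loop
vertex 3.091 0.656 0.854
vertex 2.161 1.632 0.931
vertex 3.642 1.283 -0.429
endloop
endfacet
facet normal 0.689 -0.722 -0.057
outer loop
vertex 4.799 2.308 0.569
vertex 3.091 0.656 0.854
vertex 3.642 1.283 -0.429
endloop
endfacet
facet normal -0.629 -0.558 -0.542
outer loop
vertex 3.642 1.283 -0.429
vertex 2.161 1.632 0.931
vertex 2.711 2.258 -0.352
endloop
endfacet
facet normal 0.360 0.410 -0.838
outer loop
vertex 2.711 2.258 -0.352
vertex 4.799 2.308 0.569
vertex 3.642 1.283 -0.429
endloop
endfacet
facet normal -0.360 -0.409 0.838
outer loop
vertex 3.091 0.656 0.854
vertex 3.318 2.657 1.929
vertex 2.161 1.632 0.931
endloop
endfacet
facet normal 0.689 -0.722 -0.057
outer loop
vertex 4.249 1.682 1.852
vertex 3.091 0.656 0.854
vertex 4.799 2.308 0.569
endloop
endfacet
facet normal -0.360 -0.410 0.838
outer loop
vertex 4.249 1.682 1.852
vertex 3.318 2.657 1.929
vertex 3.091 0.656 0.854
endloop
endfacet
facet normal -0.689 0.722 0.057
outer loop
vertex 2.161 1.632 0.931
vertex 3.318 2.657 1.929
vertex 2.711 2.258 -0.352
endloop
endfacet
facet normal 0.360 0.409 -0.838
outer loop
vertex 3.869 3.284 0.646
vertex 4.799 2.308 0.569
vertex 2.711 2.258 -0.352
endloop
endfacet
facet normal -0.689 0.722 0.057
outer loop
vertex 2.711 2.258 -0.352
vertex 3.318 2.657 1.929
vertex 3.869 3.284 0.646
endloop
endfacet
facet normal 0.629 0.557 0.542
outer loop
vertex 3.869 3.284 0.646
vertex 4.249 1.682 1.852
vertex 4.799 2.308 0.569
endloop
endfacet
facet normal 0.629 0.557 0.542
outer loop
vertex 3.318 2.657 1.929
vertex 4.249 1.682 1.852
vertex 3.869 3.284 0.646
endloop
endfacet

endsolid
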